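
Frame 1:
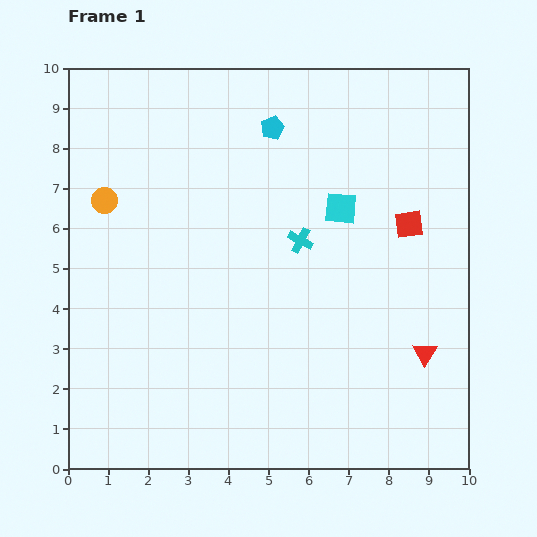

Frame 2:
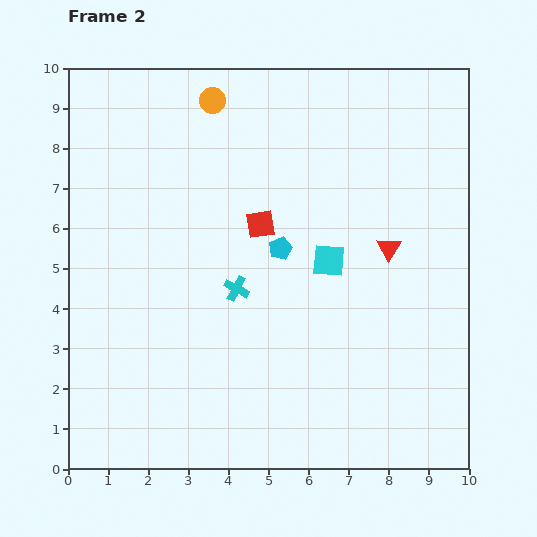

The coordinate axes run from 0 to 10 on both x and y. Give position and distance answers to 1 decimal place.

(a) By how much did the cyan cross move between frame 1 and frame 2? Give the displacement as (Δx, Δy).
(-1.6, -1.2)

The cyan cross was at (5.8, 5.7) in frame 1 and (4.2, 4.5) in frame 2.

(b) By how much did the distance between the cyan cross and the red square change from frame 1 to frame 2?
-1.0

Distance in frame 1: 2.7. Distance in frame 2: 1.7.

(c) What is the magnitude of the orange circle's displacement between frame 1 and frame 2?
3.7

The orange circle moved from (0.9, 6.7) to (3.6, 9.2), a distance of √(2.7² + 2.5²) ≈ 3.7.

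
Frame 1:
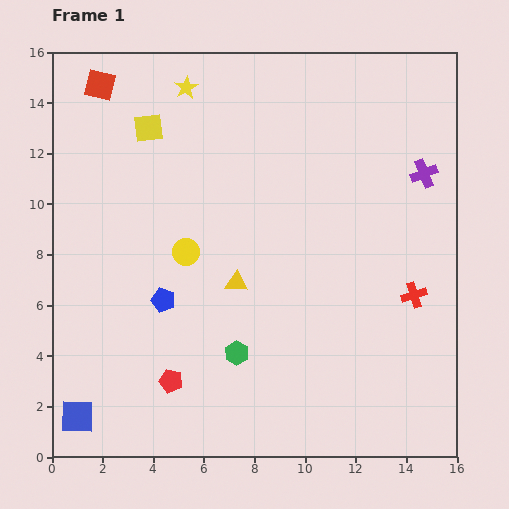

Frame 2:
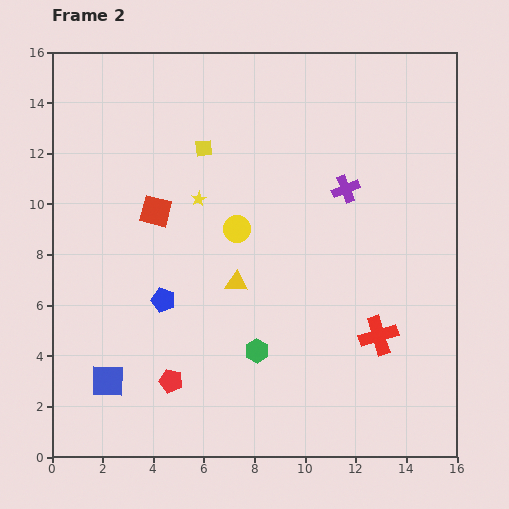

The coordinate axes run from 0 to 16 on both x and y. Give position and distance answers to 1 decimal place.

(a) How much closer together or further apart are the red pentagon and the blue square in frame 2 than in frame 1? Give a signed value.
-1.5

Distance in frame 1: 4.0. Distance in frame 2: 2.5.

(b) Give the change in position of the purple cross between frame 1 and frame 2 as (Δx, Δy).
(-3.1, -0.6)

The purple cross was at (14.7, 11.2) in frame 1 and (11.6, 10.6) in frame 2.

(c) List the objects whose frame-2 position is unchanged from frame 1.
the blue pentagon, the yellow triangle, the red pentagon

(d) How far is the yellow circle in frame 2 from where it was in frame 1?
2.2

The yellow circle moved from (5.3, 8.1) to (7.3, 9.0), a distance of √(2.0² + 0.9²) ≈ 2.2.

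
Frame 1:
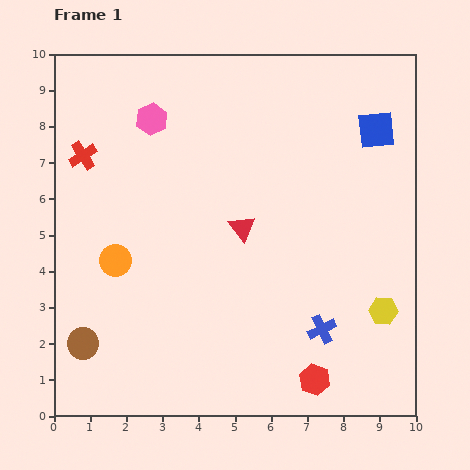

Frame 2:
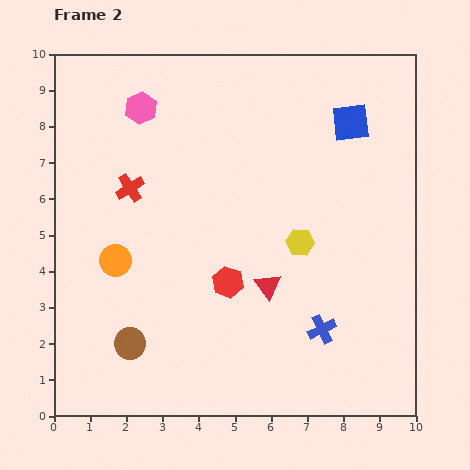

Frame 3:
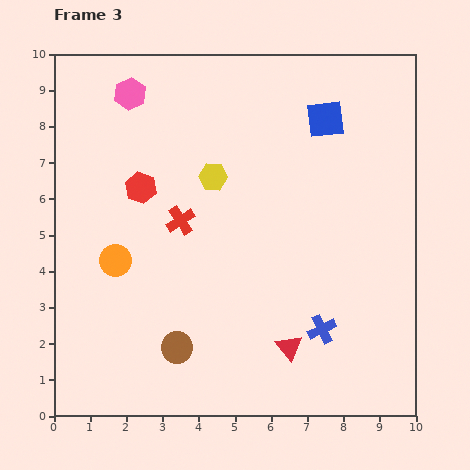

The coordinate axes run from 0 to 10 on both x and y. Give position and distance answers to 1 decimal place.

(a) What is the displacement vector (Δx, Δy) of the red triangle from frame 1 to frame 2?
(0.7, -1.6)

The red triangle was at (5.2, 5.2) in frame 1 and (5.9, 3.6) in frame 2.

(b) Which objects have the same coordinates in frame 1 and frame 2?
the orange circle, the blue cross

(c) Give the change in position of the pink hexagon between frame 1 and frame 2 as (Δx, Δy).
(-0.3, 0.3)

The pink hexagon was at (2.7, 8.2) in frame 1 and (2.4, 8.5) in frame 2.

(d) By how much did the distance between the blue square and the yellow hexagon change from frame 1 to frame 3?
-1.5

Distance in frame 1: 5.0. Distance in frame 3: 3.5.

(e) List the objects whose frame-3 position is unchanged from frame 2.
the orange circle, the blue cross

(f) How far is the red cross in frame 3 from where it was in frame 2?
1.7

The red cross moved from (2.1, 6.3) to (3.5, 5.4), a distance of √(1.4² + 0.9²) ≈ 1.7.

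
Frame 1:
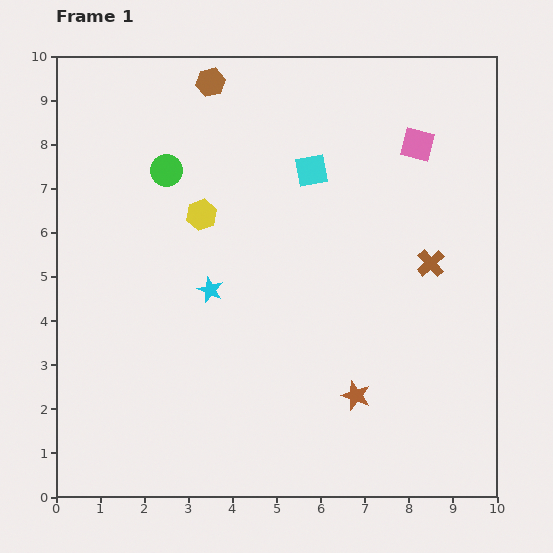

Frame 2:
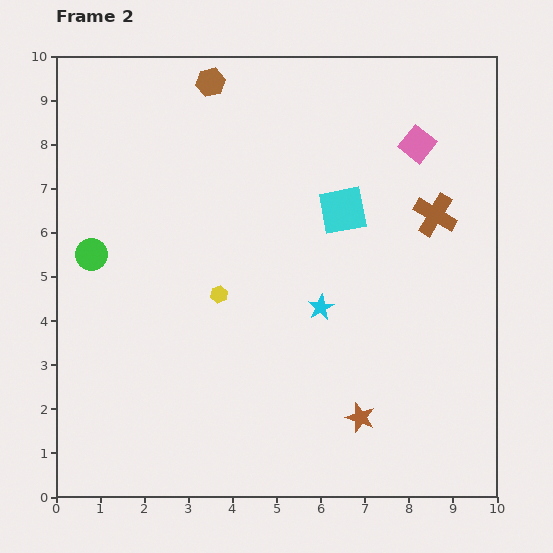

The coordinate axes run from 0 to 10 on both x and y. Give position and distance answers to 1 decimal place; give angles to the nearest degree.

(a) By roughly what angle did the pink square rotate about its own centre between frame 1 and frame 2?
24° clockwise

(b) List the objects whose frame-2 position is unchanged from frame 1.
the brown hexagon, the pink square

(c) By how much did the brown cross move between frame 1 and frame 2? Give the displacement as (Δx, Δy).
(0.1, 1.1)

The brown cross was at (8.5, 5.3) in frame 1 and (8.6, 6.4) in frame 2.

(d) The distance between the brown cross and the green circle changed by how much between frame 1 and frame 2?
+1.5

Distance in frame 1: 6.4. Distance in frame 2: 7.9.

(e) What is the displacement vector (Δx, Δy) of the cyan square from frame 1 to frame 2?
(0.7, -0.9)

The cyan square was at (5.8, 7.4) in frame 1 and (6.5, 6.5) in frame 2.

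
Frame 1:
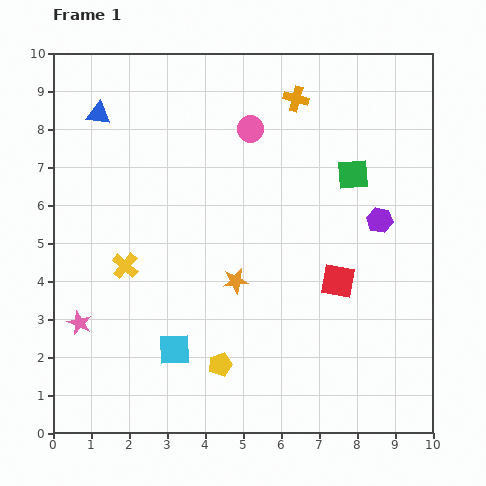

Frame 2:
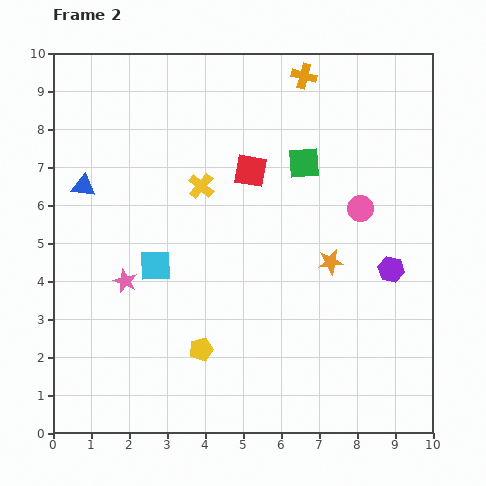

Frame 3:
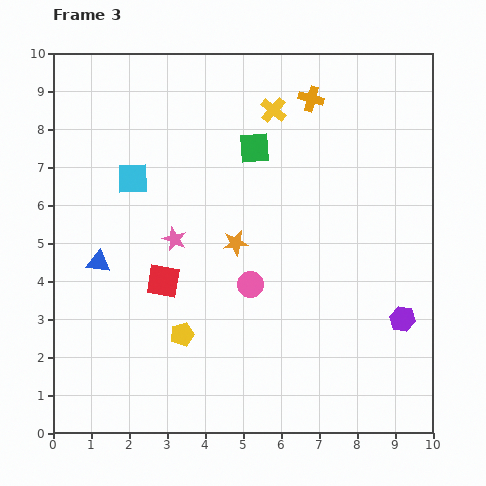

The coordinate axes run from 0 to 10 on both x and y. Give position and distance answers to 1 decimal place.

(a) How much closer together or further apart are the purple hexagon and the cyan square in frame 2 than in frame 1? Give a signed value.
-0.2

Distance in frame 1: 6.4. Distance in frame 2: 6.2.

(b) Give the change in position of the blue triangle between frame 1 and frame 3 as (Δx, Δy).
(0.0, -3.9)

The blue triangle was at (1.2, 8.4) in frame 1 and (1.2, 4.5) in frame 3.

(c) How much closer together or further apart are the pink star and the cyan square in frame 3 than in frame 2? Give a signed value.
+1.0

Distance in frame 2: 0.9. Distance in frame 3: 1.9.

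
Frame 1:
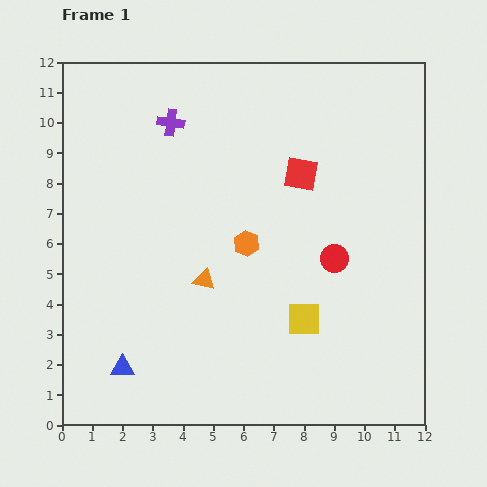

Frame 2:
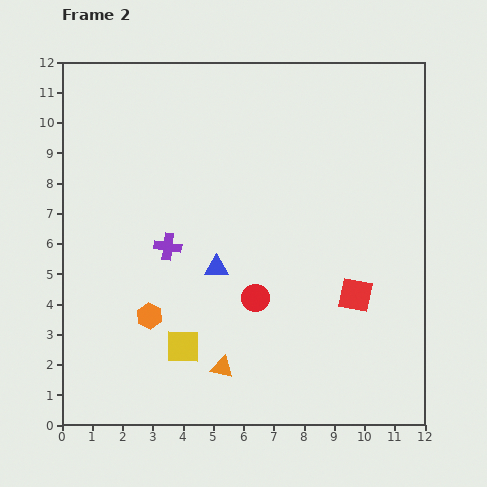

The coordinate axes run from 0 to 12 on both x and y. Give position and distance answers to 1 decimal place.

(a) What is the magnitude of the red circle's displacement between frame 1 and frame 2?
2.9

The red circle moved from (9.0, 5.5) to (6.4, 4.2), a distance of √(2.6² + 1.3²) ≈ 2.9.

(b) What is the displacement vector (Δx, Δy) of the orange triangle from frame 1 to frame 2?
(0.6, -2.9)

The orange triangle was at (4.7, 4.8) in frame 1 and (5.3, 1.9) in frame 2.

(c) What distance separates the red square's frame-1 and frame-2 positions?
4.4

The red square moved from (7.9, 8.3) to (9.7, 4.3), a distance of √(1.8² + 4.0²) ≈ 4.4.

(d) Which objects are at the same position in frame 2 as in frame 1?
none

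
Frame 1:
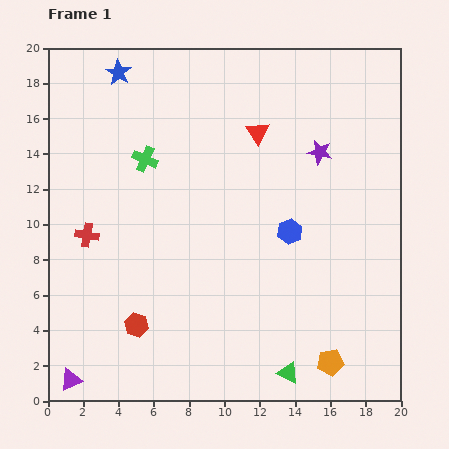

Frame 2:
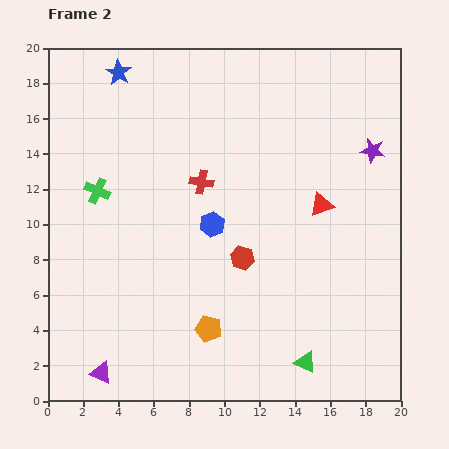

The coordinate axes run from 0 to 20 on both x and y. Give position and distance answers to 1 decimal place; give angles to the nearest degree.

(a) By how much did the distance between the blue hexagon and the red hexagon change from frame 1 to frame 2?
-7.7

Distance in frame 1: 10.2. Distance in frame 2: 2.5.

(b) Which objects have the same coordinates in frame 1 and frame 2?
the blue star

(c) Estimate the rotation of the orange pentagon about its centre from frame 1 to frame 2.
25° clockwise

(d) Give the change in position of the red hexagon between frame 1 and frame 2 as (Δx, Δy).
(6.0, 3.8)

The red hexagon was at (5.0, 4.3) in frame 1 and (11.0, 8.1) in frame 2.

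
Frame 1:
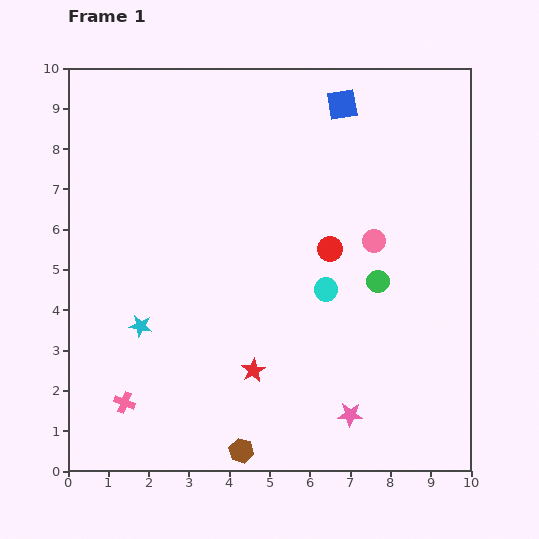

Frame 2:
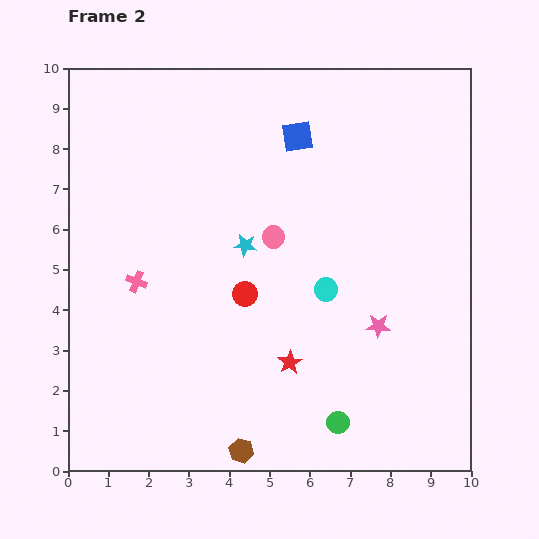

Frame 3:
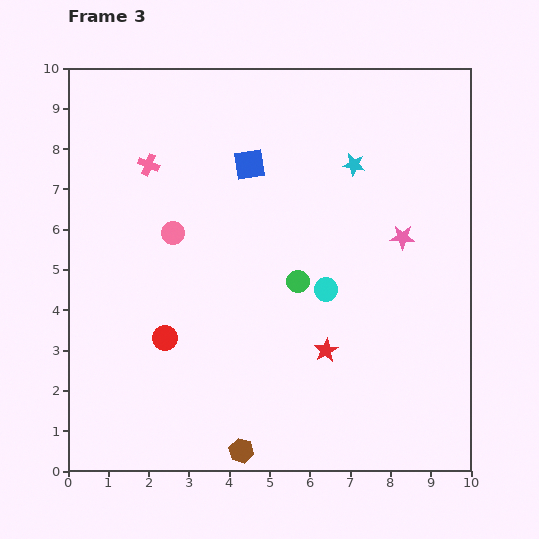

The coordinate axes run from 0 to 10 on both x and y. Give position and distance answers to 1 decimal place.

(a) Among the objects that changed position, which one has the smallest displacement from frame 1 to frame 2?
the red star

(moved 0.9)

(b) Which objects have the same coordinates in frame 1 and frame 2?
the cyan circle, the brown hexagon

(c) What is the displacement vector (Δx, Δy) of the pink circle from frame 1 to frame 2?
(-2.5, 0.1)

The pink circle was at (7.6, 5.7) in frame 1 and (5.1, 5.8) in frame 2.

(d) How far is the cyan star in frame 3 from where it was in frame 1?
6.6

The cyan star moved from (1.8, 3.6) to (7.1, 7.6), a distance of √(5.3² + 4.0²) ≈ 6.6.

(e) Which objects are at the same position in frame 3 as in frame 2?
the cyan circle, the brown hexagon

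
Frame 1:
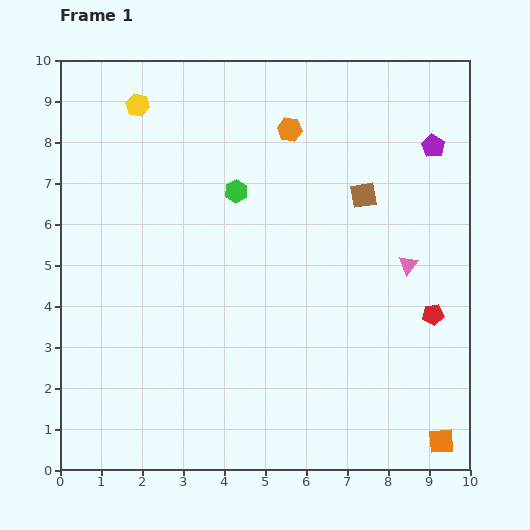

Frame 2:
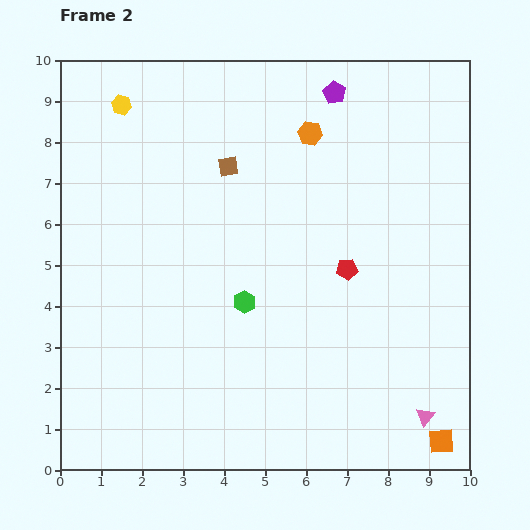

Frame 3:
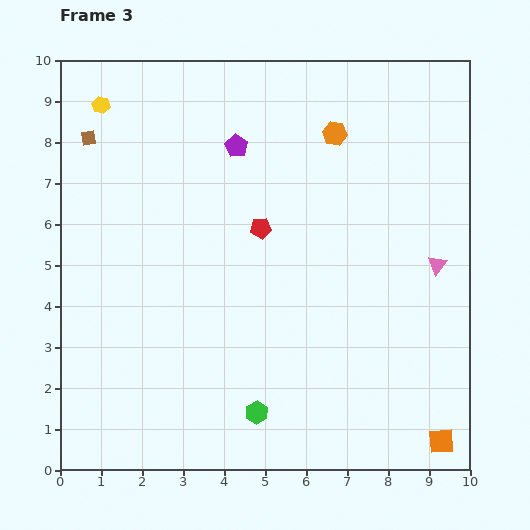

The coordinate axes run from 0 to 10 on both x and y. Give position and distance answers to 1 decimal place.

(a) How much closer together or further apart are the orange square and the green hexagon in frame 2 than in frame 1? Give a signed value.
-2.0

Distance in frame 1: 7.9. Distance in frame 2: 5.9.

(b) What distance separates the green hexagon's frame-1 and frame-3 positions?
5.4

The green hexagon moved from (4.3, 6.8) to (4.8, 1.4), a distance of √(0.5² + 5.4²) ≈ 5.4.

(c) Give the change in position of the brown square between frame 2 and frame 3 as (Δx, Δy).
(-3.4, 0.7)

The brown square was at (4.1, 7.4) in frame 2 and (0.7, 8.1) in frame 3.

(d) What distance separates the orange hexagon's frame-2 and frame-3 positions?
0.6

The orange hexagon moved from (6.1, 8.2) to (6.7, 8.2), a distance of √(0.6² + 0.0²) ≈ 0.6.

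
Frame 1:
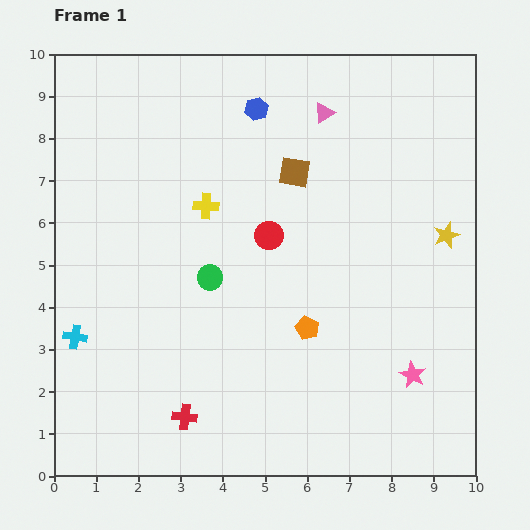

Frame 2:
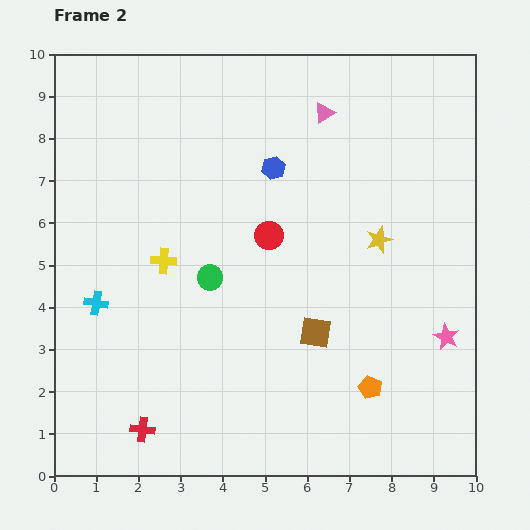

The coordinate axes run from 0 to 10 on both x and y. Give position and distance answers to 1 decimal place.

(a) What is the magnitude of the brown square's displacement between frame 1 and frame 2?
3.8

The brown square moved from (5.7, 7.2) to (6.2, 3.4), a distance of √(0.5² + 3.8²) ≈ 3.8.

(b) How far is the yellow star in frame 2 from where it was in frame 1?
1.6

The yellow star moved from (9.3, 5.7) to (7.7, 5.6), a distance of √(1.6² + 0.1²) ≈ 1.6.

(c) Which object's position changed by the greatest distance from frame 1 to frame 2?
the brown square

(moved 3.8; next 2.1)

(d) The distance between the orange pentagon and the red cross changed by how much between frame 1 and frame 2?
+1.9

Distance in frame 1: 3.6. Distance in frame 2: 5.5.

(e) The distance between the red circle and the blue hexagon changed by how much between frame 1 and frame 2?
-1.4

Distance in frame 1: 3.0. Distance in frame 2: 1.6.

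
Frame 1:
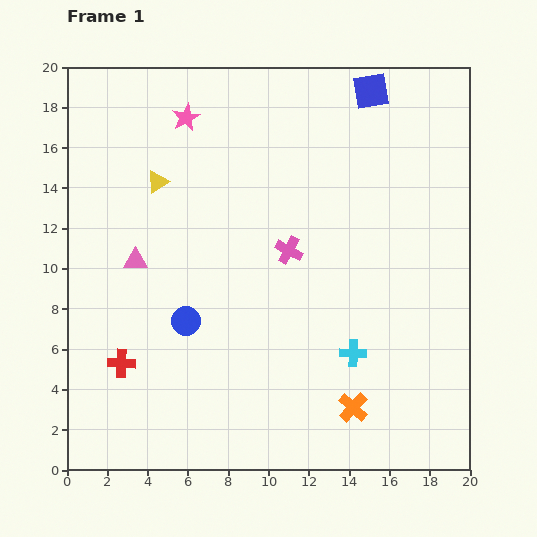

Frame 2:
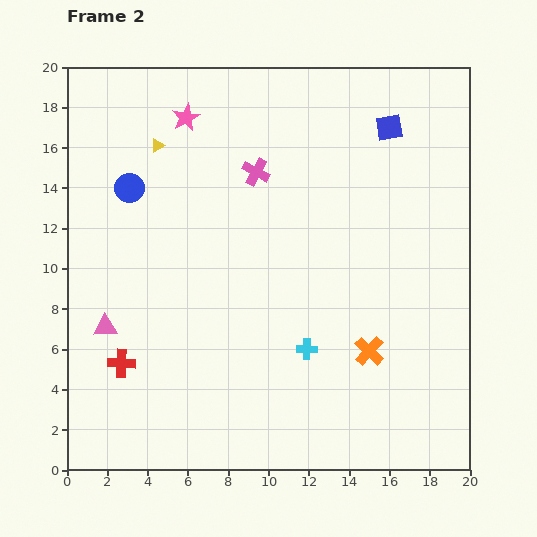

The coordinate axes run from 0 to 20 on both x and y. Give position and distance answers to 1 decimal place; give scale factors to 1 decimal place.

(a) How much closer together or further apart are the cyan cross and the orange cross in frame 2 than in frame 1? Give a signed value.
+0.4

Distance in frame 1: 2.7. Distance in frame 2: 3.1.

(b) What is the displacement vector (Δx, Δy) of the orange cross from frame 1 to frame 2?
(0.8, 2.8)

The orange cross was at (14.2, 3.1) in frame 1 and (15.0, 5.9) in frame 2.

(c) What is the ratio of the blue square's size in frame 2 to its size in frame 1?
0.8×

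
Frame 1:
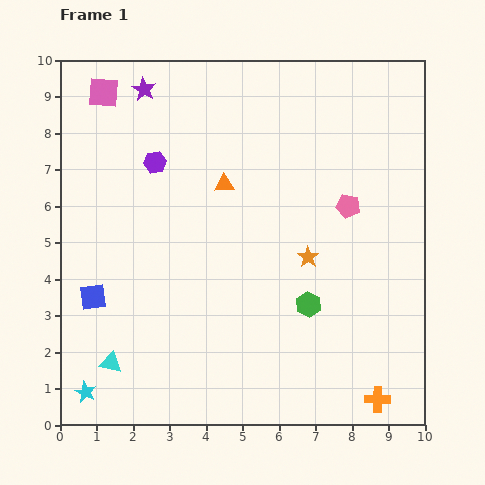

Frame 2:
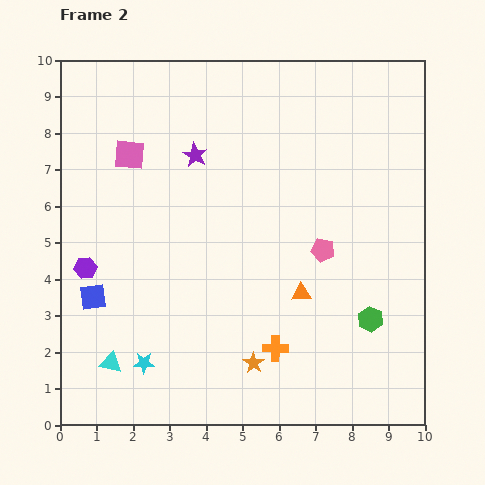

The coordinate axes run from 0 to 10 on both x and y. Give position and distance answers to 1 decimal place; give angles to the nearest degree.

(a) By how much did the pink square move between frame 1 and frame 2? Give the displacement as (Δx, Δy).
(0.7, -1.7)

The pink square was at (1.2, 9.1) in frame 1 and (1.9, 7.4) in frame 2.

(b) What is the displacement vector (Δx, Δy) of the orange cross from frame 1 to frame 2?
(-2.8, 1.4)

The orange cross was at (8.7, 0.7) in frame 1 and (5.9, 2.1) in frame 2.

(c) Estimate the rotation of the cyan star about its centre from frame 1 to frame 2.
25° counter-clockwise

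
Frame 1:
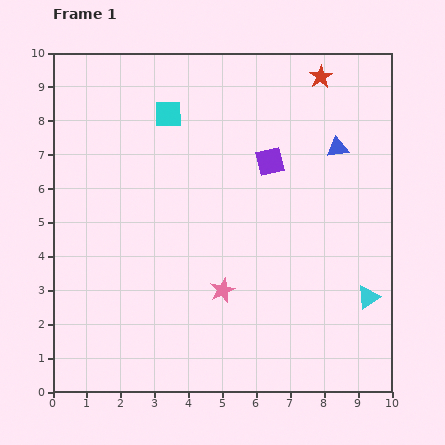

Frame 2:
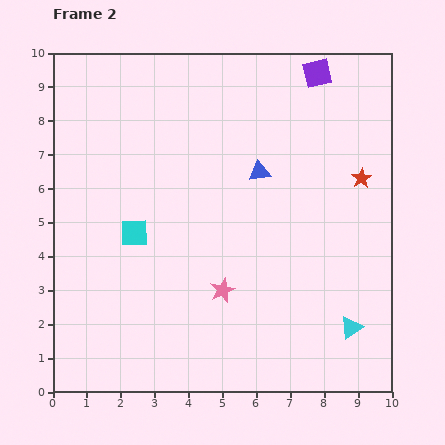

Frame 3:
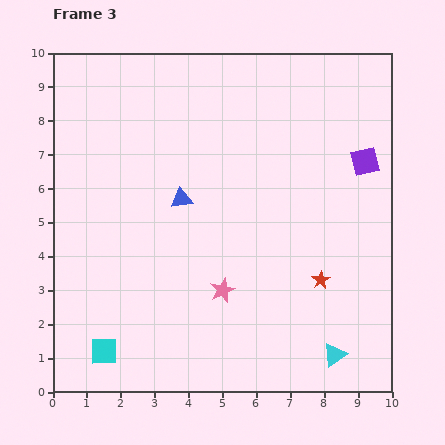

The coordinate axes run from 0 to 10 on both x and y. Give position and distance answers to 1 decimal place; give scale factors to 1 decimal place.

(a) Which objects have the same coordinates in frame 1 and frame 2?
the pink star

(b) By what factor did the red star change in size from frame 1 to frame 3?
0.8×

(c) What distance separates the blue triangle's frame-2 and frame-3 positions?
2.4

The blue triangle moved from (6.1, 6.5) to (3.8, 5.7), a distance of √(2.3² + 0.8²) ≈ 2.4.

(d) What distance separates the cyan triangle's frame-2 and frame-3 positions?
0.9

The cyan triangle moved from (8.8, 1.9) to (8.3, 1.1), a distance of √(0.5² + 0.8²) ≈ 0.9.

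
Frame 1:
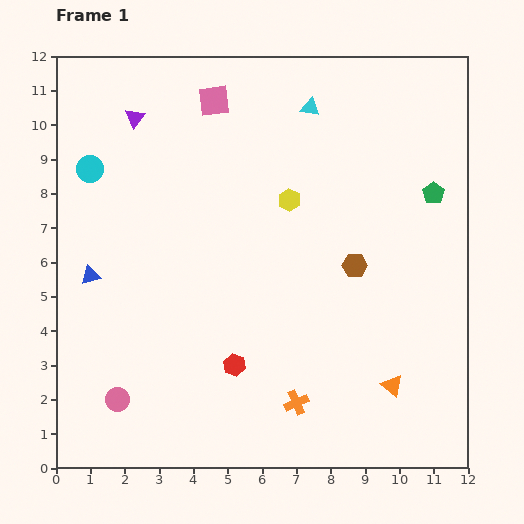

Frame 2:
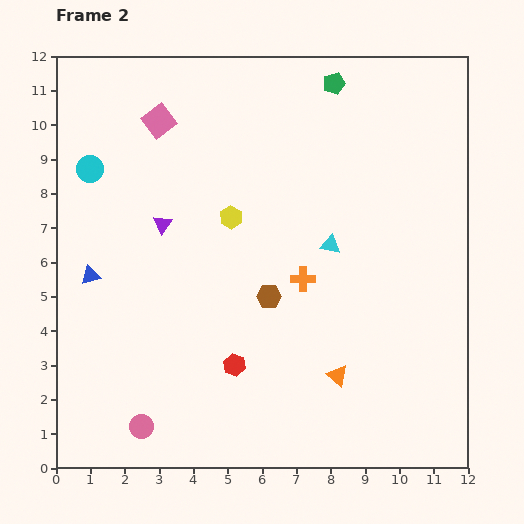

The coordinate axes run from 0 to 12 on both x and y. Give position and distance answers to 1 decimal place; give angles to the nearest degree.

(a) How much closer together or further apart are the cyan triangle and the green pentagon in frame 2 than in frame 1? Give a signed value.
+0.3

Distance in frame 1: 4.4. Distance in frame 2: 4.7.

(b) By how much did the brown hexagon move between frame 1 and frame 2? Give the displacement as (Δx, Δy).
(-2.5, -0.9)

The brown hexagon was at (8.7, 5.9) in frame 1 and (6.2, 5.0) in frame 2.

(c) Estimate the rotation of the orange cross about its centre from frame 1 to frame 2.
24° clockwise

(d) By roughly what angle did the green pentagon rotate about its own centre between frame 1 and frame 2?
21° clockwise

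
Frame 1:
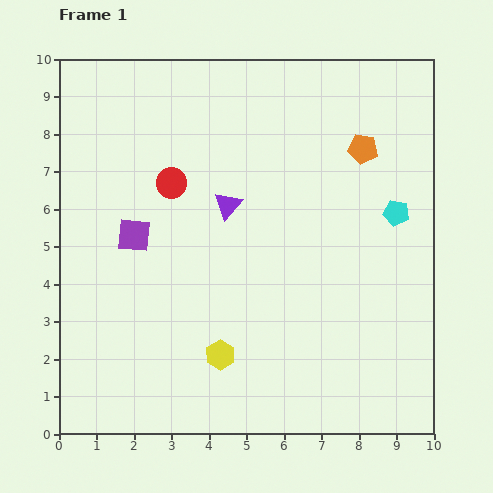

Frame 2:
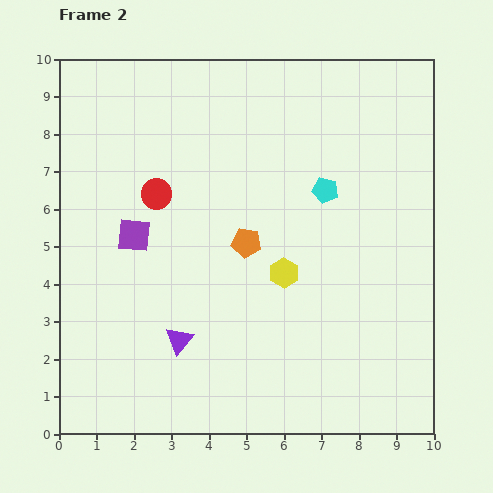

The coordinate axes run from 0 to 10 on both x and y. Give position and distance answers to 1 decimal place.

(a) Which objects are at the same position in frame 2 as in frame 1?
the purple square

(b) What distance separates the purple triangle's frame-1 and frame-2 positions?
3.8

The purple triangle moved from (4.5, 6.1) to (3.2, 2.5), a distance of √(1.3² + 3.6²) ≈ 3.8.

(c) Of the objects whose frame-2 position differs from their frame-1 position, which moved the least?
the red circle

(moved 0.5)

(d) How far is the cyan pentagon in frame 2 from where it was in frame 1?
2.0

The cyan pentagon moved from (9.0, 5.9) to (7.1, 6.5), a distance of √(1.9² + 0.6²) ≈ 2.0.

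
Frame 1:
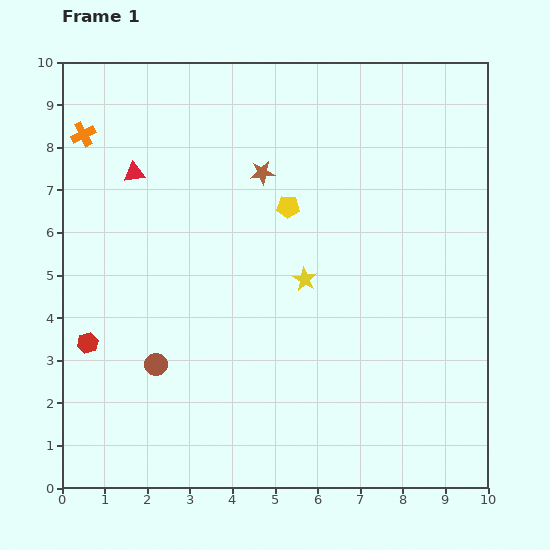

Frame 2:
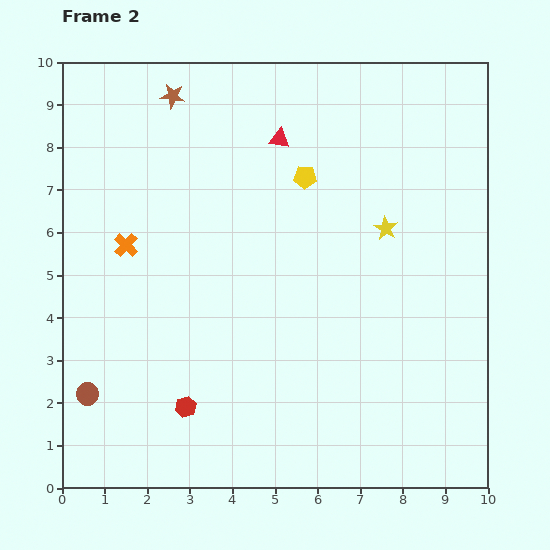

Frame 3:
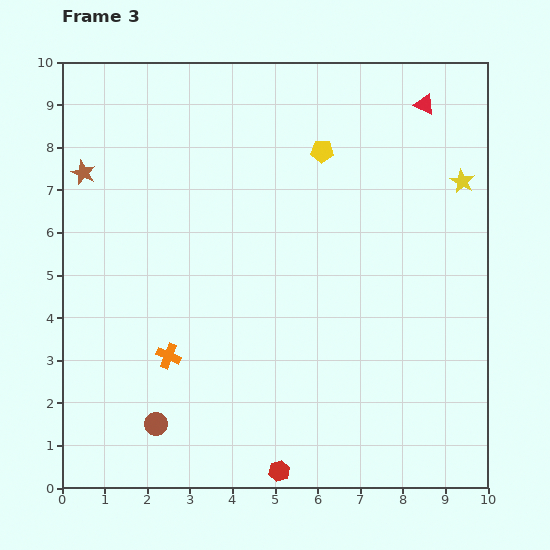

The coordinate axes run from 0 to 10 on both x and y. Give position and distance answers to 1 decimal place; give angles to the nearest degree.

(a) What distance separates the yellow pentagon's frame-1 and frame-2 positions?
0.8

The yellow pentagon moved from (5.3, 6.6) to (5.7, 7.3), a distance of √(0.4² + 0.7²) ≈ 0.8.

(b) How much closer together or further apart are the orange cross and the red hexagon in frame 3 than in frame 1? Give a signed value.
-1.2

Distance in frame 1: 4.9. Distance in frame 3: 3.7.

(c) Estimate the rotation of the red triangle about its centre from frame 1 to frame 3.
33° clockwise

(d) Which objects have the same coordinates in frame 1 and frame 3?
none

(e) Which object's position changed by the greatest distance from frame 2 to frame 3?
the red triangle

(moved 3.5; next 2.8)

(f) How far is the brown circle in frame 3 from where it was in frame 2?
1.7

The brown circle moved from (0.6, 2.2) to (2.2, 1.5), a distance of √(1.6² + 0.7²) ≈ 1.7.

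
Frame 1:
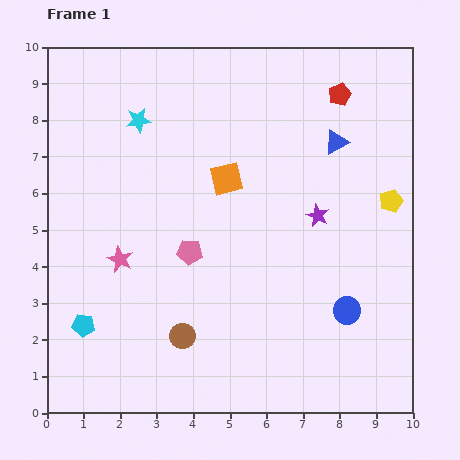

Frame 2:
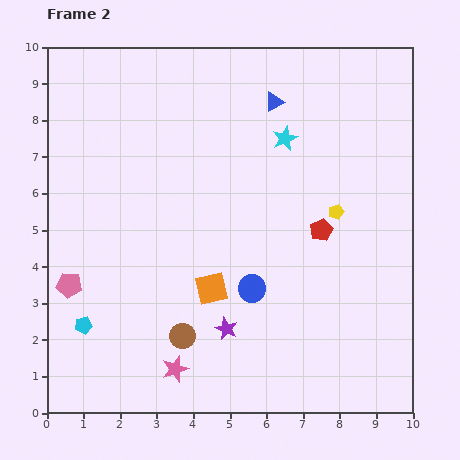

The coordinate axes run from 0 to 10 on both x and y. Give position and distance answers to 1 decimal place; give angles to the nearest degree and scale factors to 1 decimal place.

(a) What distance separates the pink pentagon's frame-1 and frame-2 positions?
3.4

The pink pentagon moved from (3.9, 4.4) to (0.6, 3.5), a distance of √(3.3² + 0.9²) ≈ 3.4.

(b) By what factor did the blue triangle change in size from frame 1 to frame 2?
0.8×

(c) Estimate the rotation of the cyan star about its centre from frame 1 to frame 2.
16° counter-clockwise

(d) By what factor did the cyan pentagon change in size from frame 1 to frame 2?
0.8×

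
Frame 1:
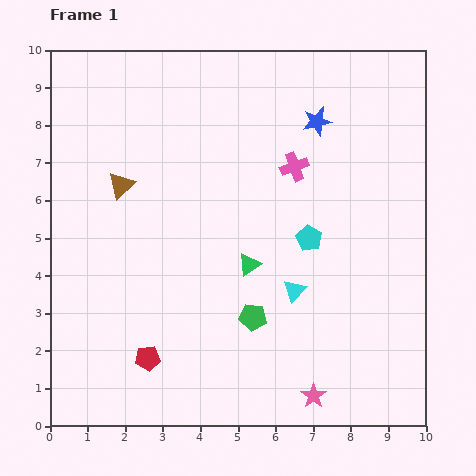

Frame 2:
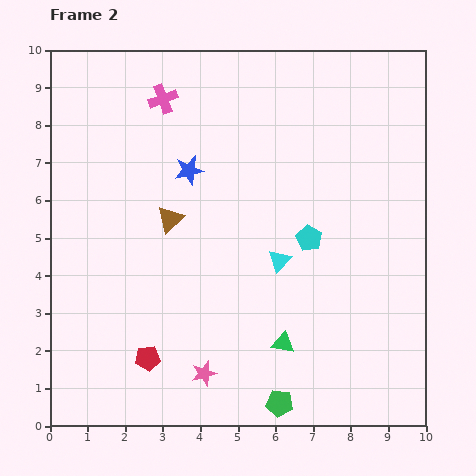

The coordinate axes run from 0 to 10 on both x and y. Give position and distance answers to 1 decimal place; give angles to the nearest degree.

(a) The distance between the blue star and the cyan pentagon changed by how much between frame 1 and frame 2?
+0.6

Distance in frame 1: 3.1. Distance in frame 2: 3.7.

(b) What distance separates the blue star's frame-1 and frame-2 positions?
3.6

The blue star moved from (7.1, 8.1) to (3.7, 6.8), a distance of √(3.4² + 1.3²) ≈ 3.6.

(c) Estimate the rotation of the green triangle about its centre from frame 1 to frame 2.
45° clockwise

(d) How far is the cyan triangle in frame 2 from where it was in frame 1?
0.9

The cyan triangle moved from (6.5, 3.6) to (6.1, 4.4), a distance of √(0.4² + 0.8²) ≈ 0.9.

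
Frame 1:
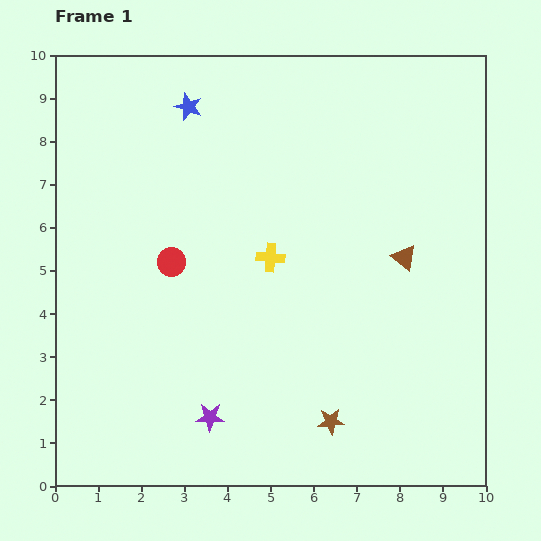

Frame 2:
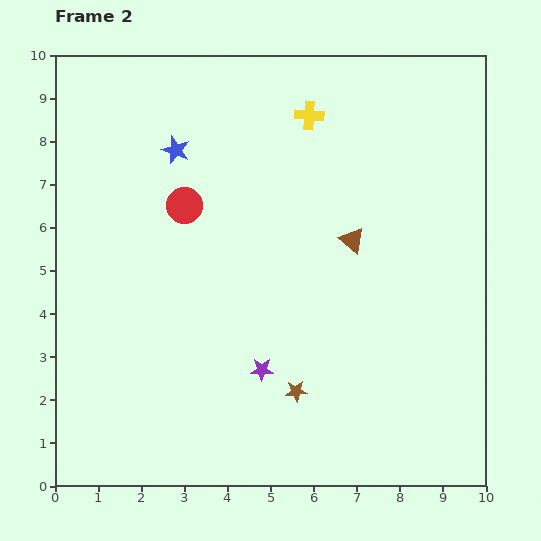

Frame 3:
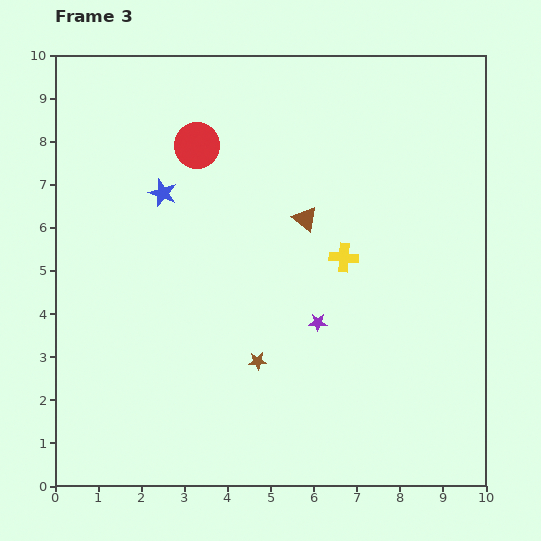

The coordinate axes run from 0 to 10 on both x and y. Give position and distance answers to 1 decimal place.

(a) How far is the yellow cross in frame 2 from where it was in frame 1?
3.4

The yellow cross moved from (5.0, 5.3) to (5.9, 8.6), a distance of √(0.9² + 3.3²) ≈ 3.4.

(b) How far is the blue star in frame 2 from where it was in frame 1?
1.0

The blue star moved from (3.1, 8.8) to (2.8, 7.8), a distance of √(0.3² + 1.0²) ≈ 1.0.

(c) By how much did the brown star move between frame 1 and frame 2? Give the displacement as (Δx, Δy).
(-0.8, 0.7)

The brown star was at (6.4, 1.5) in frame 1 and (5.6, 2.2) in frame 2.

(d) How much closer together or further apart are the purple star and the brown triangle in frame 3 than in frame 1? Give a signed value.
-3.4

Distance in frame 1: 5.8. Distance in frame 3: 2.4.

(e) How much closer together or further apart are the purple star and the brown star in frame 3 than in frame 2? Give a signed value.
+0.8

Distance in frame 2: 0.9. Distance in frame 3: 1.7.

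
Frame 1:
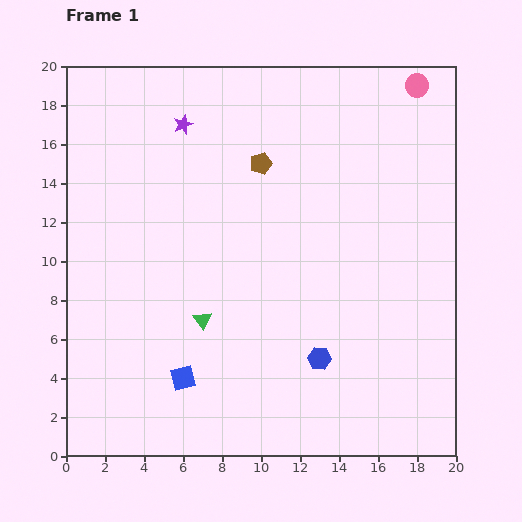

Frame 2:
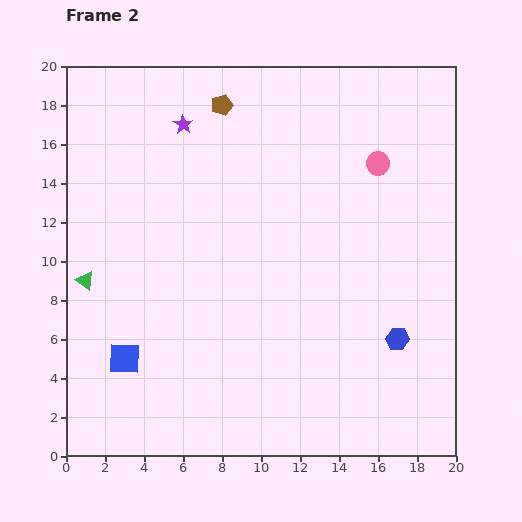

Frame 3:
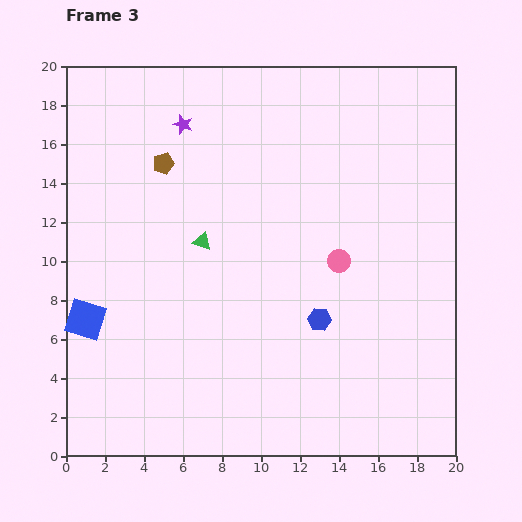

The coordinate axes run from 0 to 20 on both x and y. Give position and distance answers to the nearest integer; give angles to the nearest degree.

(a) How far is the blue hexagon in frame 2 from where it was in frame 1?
4

The blue hexagon moved from (13, 5) to (17, 6), a distance of √(4² + 1²) ≈ 4.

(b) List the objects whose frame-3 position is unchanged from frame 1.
the purple star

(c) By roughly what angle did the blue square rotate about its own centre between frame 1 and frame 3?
32° clockwise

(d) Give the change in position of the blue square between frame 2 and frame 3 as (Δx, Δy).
(-2, 2)

The blue square was at (3, 5) in frame 2 and (1, 7) in frame 3.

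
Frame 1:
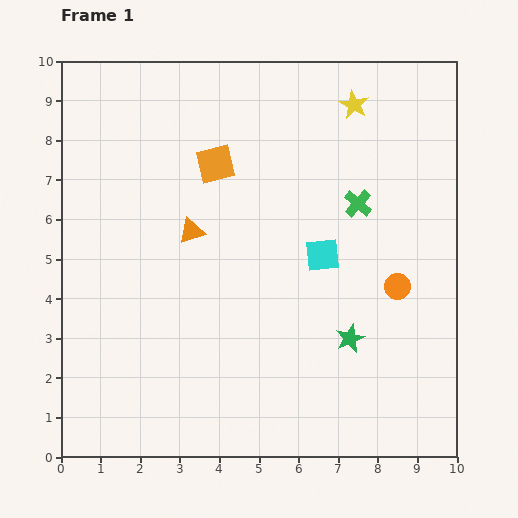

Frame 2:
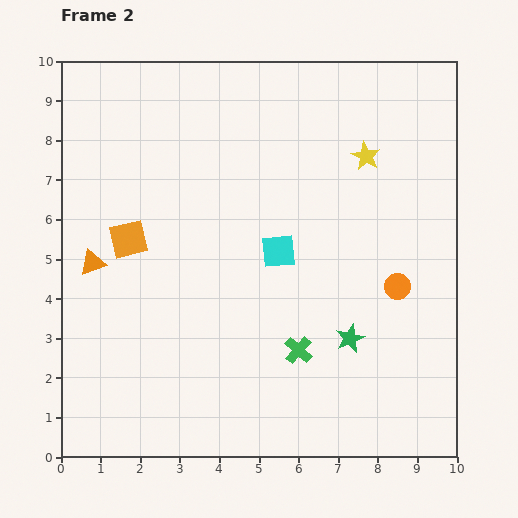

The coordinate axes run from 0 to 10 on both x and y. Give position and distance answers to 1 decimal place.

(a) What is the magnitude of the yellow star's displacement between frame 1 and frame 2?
1.3

The yellow star moved from (7.4, 8.9) to (7.7, 7.6), a distance of √(0.3² + 1.3²) ≈ 1.3.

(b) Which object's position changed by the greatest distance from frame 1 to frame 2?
the green cross

(moved 4.0; next 2.9)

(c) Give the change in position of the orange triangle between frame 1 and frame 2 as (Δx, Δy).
(-2.5, -0.8)

The orange triangle was at (3.3, 5.7) in frame 1 and (0.8, 4.9) in frame 2.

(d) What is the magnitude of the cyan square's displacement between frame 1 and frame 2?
1.1

The cyan square moved from (6.6, 5.1) to (5.5, 5.2), a distance of √(1.1² + 0.1²) ≈ 1.1.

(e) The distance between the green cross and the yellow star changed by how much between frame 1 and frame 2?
+2.7

Distance in frame 1: 2.5. Distance in frame 2: 5.2.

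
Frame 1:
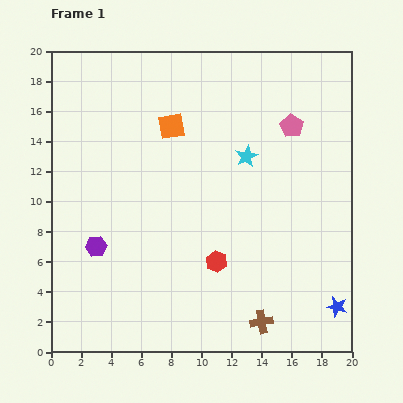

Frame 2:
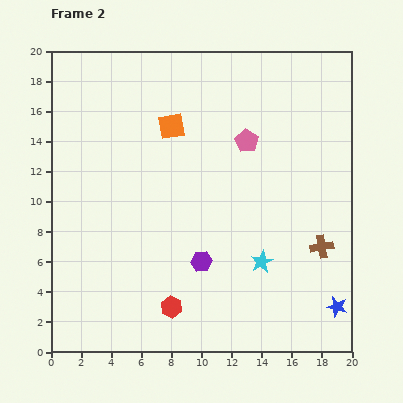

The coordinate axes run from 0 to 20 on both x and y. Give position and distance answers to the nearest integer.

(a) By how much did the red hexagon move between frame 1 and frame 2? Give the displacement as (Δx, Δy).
(-3, -3)

The red hexagon was at (11, 6) in frame 1 and (8, 3) in frame 2.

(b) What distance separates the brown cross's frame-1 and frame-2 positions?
6

The brown cross moved from (14, 2) to (18, 7), a distance of √(4² + 5²) ≈ 6.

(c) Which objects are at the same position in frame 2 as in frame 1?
the blue star, the orange square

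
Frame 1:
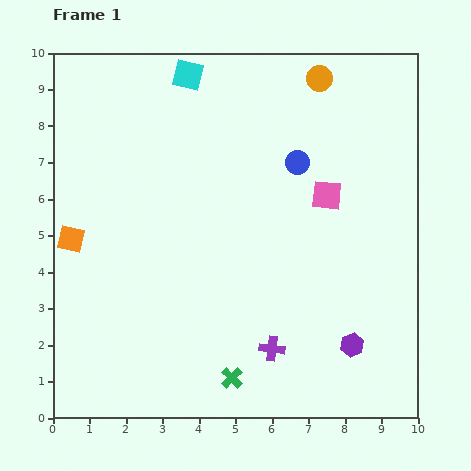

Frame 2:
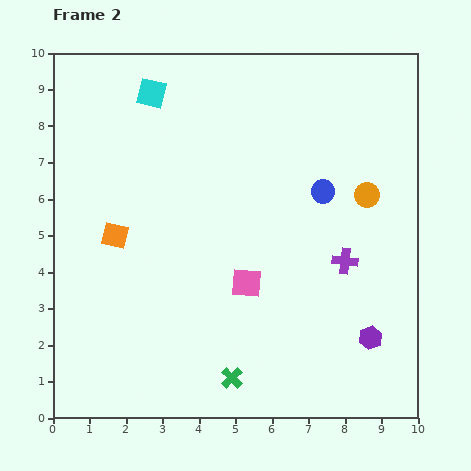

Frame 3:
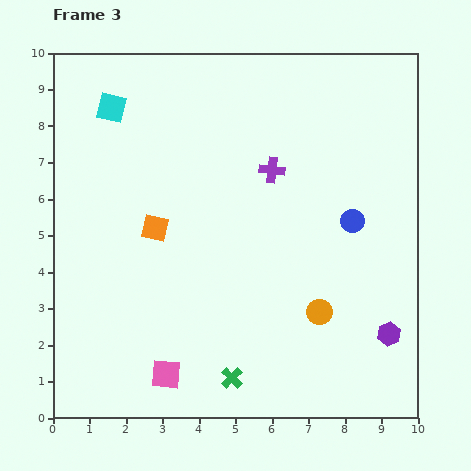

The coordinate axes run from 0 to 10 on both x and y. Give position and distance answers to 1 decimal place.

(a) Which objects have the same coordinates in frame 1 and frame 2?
the green cross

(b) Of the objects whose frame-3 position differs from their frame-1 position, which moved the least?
the purple hexagon

(moved 1.0)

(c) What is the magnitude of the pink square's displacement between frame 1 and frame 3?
6.6

The pink square moved from (7.5, 6.1) to (3.1, 1.2), a distance of √(4.4² + 4.9²) ≈ 6.6.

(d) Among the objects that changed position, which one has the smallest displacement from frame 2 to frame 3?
the purple hexagon

(moved 0.5)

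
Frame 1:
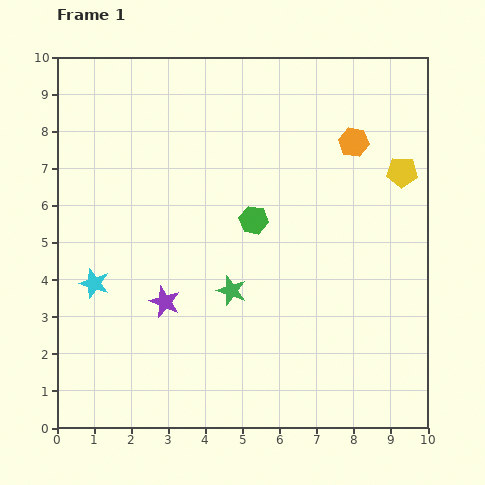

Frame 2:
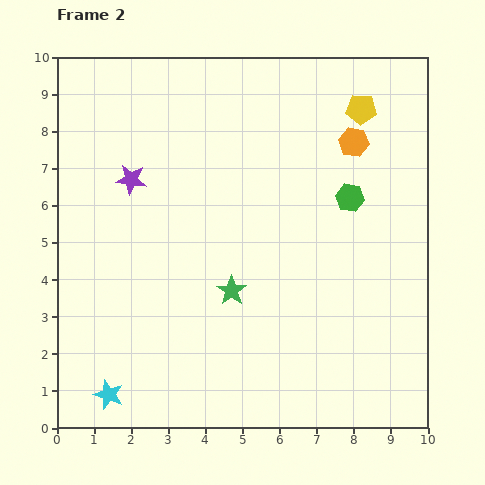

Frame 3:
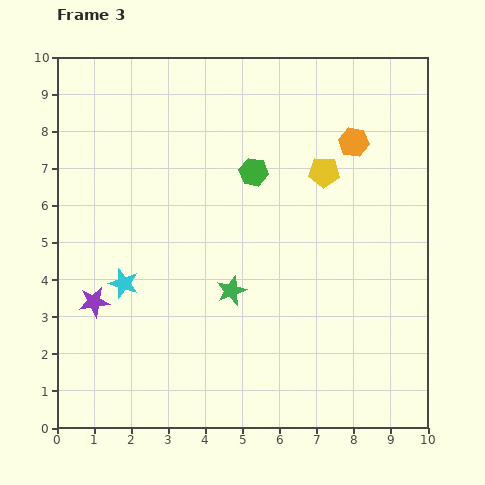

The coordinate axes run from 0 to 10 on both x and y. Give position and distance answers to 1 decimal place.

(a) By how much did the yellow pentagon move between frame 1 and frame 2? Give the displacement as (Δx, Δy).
(-1.1, 1.7)

The yellow pentagon was at (9.3, 6.9) in frame 1 and (8.2, 8.6) in frame 2.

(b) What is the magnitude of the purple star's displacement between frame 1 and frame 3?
1.9

The purple star moved from (2.9, 3.4) to (1.0, 3.4), a distance of √(1.9² + 0.0²) ≈ 1.9.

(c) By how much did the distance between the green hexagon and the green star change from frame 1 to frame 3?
+1.3

Distance in frame 1: 2.0. Distance in frame 3: 3.3.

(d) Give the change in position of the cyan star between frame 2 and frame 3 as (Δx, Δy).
(0.4, 3.0)

The cyan star was at (1.4, 0.9) in frame 2 and (1.8, 3.9) in frame 3.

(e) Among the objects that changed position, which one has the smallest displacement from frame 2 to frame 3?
the yellow pentagon

(moved 2.0)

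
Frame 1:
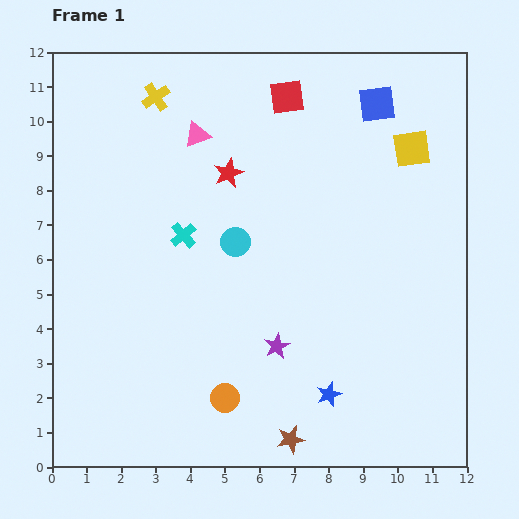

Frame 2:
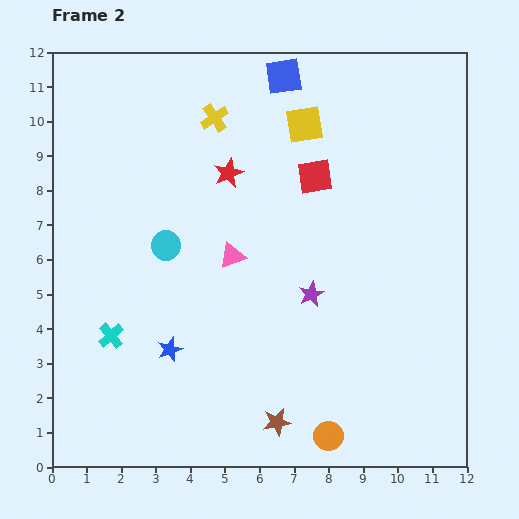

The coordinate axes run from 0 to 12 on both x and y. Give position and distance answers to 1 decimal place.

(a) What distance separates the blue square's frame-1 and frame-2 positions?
2.8

The blue square moved from (9.4, 10.5) to (6.7, 11.3), a distance of √(2.7² + 0.8²) ≈ 2.8.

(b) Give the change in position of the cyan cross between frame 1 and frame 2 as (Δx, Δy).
(-2.1, -2.9)

The cyan cross was at (3.8, 6.7) in frame 1 and (1.7, 3.8) in frame 2.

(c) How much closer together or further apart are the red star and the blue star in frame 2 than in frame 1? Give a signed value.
-1.6

Distance in frame 1: 7.0. Distance in frame 2: 5.4.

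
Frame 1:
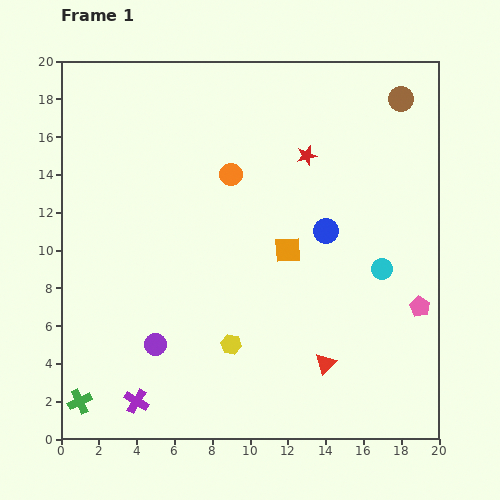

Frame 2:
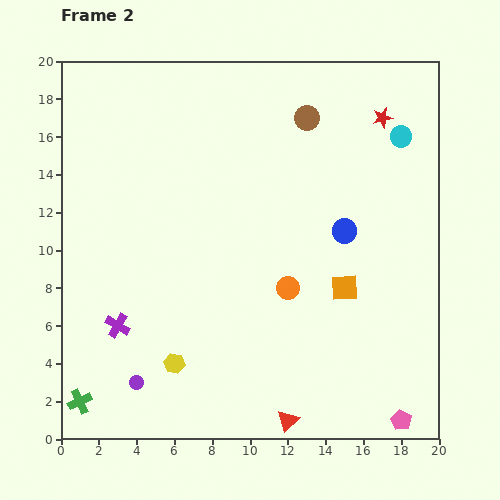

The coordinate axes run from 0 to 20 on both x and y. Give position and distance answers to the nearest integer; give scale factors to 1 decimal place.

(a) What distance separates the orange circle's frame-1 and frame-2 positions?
7

The orange circle moved from (9, 14) to (12, 8), a distance of √(3² + 6²) ≈ 7.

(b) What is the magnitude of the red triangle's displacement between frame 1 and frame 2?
4

The red triangle moved from (14, 4) to (12, 1), a distance of √(2² + 3²) ≈ 4.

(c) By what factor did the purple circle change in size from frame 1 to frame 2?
0.6×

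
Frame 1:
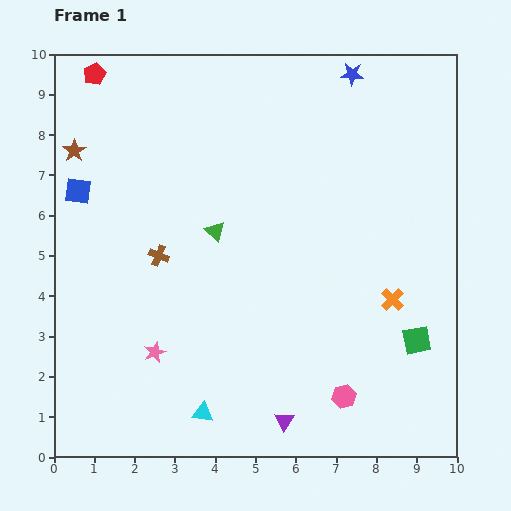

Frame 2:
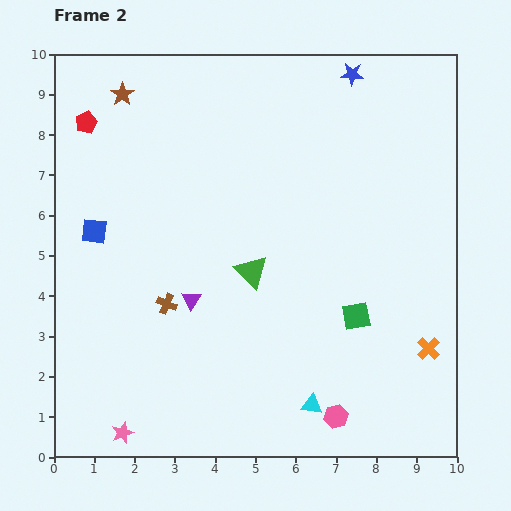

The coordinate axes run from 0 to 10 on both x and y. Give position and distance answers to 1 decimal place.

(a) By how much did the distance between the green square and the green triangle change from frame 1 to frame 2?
-2.9

Distance in frame 1: 5.7. Distance in frame 2: 2.8.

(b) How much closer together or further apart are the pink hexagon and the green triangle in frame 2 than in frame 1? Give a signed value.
-1.0

Distance in frame 1: 5.2. Distance in frame 2: 4.2.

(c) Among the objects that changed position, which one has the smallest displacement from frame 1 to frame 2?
the pink hexagon

(moved 0.5)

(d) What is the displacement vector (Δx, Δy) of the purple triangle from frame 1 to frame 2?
(-2.3, 3.0)

The purple triangle was at (5.7, 0.9) in frame 1 and (3.4, 3.9) in frame 2.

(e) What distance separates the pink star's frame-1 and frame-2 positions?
2.2

The pink star moved from (2.5, 2.6) to (1.7, 0.6), a distance of √(0.8² + 2.0²) ≈ 2.2.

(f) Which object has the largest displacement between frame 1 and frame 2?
the purple triangle

(moved 3.8; next 2.7)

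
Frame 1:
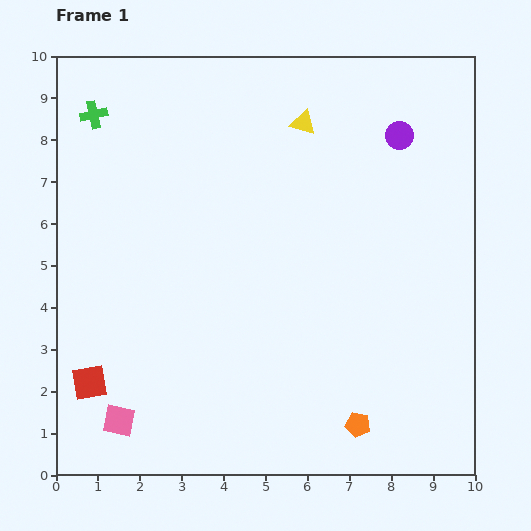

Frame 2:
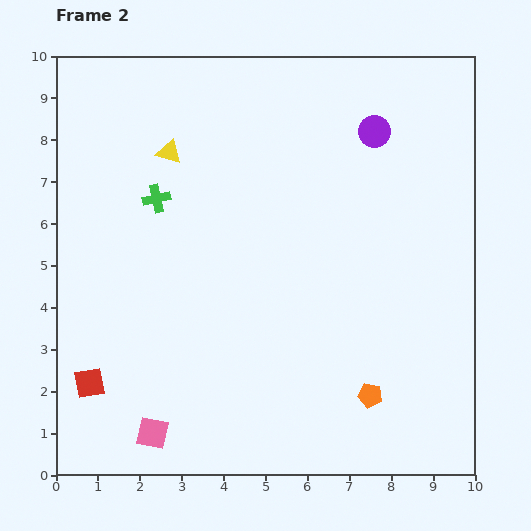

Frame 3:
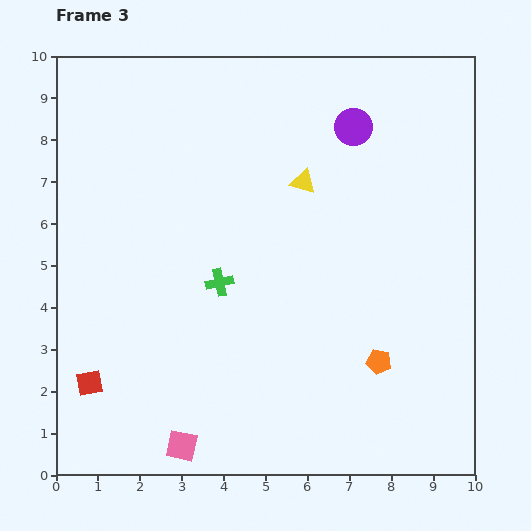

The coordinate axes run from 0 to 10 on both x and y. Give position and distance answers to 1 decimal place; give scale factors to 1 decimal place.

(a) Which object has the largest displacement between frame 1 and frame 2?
the yellow triangle

(moved 3.3; next 2.5)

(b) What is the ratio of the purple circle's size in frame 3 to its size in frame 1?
1.4×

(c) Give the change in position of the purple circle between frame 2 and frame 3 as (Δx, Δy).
(-0.5, 0.1)

The purple circle was at (7.6, 8.2) in frame 2 and (7.1, 8.3) in frame 3.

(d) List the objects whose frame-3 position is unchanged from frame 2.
the red square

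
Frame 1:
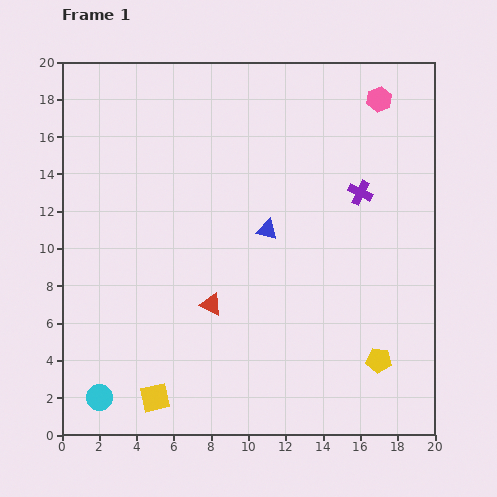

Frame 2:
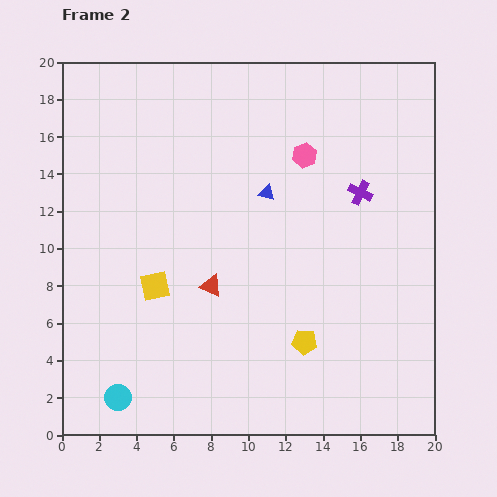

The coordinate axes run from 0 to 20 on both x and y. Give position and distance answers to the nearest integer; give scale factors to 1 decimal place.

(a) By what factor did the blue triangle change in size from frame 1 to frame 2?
0.8×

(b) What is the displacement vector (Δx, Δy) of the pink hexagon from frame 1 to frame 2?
(-4, -3)

The pink hexagon was at (17, 18) in frame 1 and (13, 15) in frame 2.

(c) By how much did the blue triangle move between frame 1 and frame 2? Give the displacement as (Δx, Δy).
(0, 2)

The blue triangle was at (11, 11) in frame 1 and (11, 13) in frame 2.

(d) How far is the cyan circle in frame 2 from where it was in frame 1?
1

The cyan circle moved from (2, 2) to (3, 2), a distance of √(1² + 0²) ≈ 1.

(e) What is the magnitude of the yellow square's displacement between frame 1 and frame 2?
6

The yellow square moved from (5, 2) to (5, 8), a distance of √(0² + 6²) ≈ 6.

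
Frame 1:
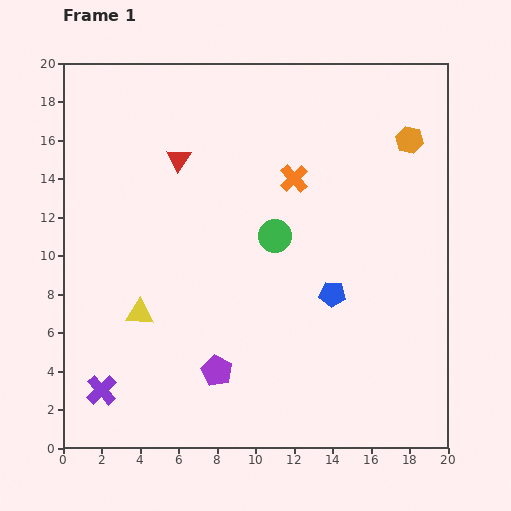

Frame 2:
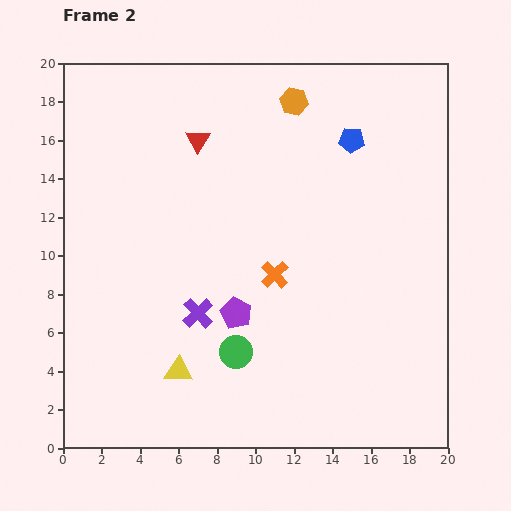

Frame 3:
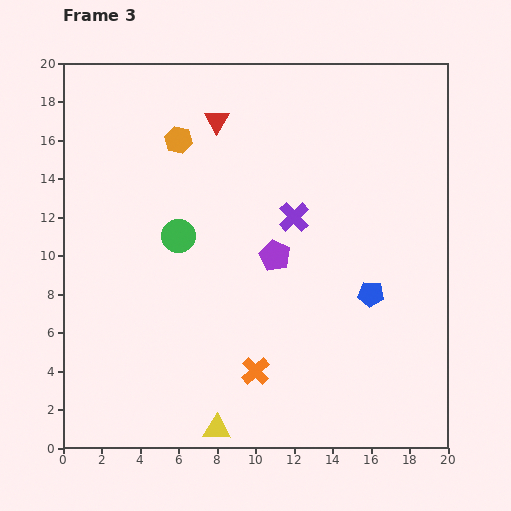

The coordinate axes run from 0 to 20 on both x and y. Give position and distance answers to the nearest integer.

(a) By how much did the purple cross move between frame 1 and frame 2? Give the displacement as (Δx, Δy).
(5, 4)

The purple cross was at (2, 3) in frame 1 and (7, 7) in frame 2.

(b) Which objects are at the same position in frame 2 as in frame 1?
none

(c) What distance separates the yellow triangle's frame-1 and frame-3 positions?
7

The yellow triangle moved from (4, 7) to (8, 1), a distance of √(4² + 6²) ≈ 7.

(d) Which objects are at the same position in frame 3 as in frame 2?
none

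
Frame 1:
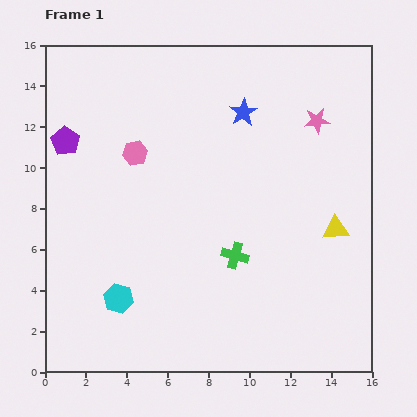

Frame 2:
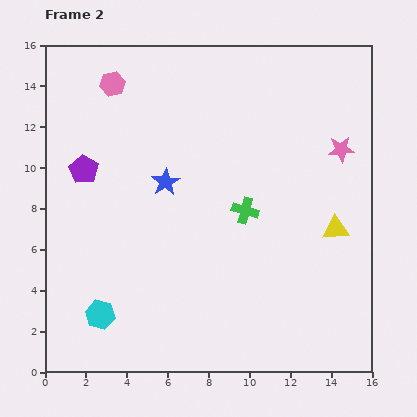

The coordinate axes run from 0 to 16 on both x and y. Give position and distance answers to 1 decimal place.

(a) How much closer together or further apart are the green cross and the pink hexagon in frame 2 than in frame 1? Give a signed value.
+2.0

Distance in frame 1: 7.0. Distance in frame 2: 9.0.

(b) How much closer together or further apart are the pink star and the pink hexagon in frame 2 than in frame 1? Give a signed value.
+2.6

Distance in frame 1: 9.0. Distance in frame 2: 11.6.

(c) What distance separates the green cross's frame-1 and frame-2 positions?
2.3

The green cross moved from (9.3, 5.7) to (9.8, 7.9), a distance of √(0.5² + 2.2²) ≈ 2.3.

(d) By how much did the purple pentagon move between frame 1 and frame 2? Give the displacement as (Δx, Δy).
(0.9, -1.4)

The purple pentagon was at (1.0, 11.3) in frame 1 and (1.9, 9.9) in frame 2.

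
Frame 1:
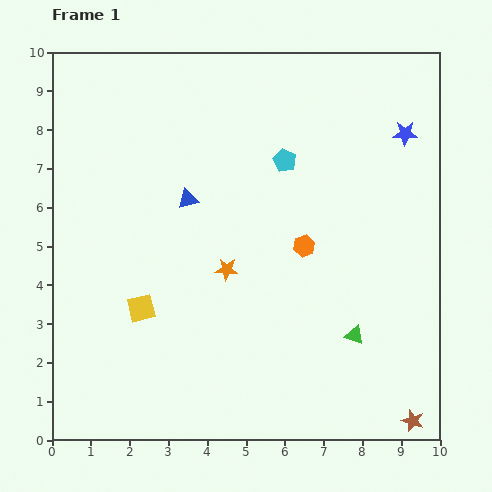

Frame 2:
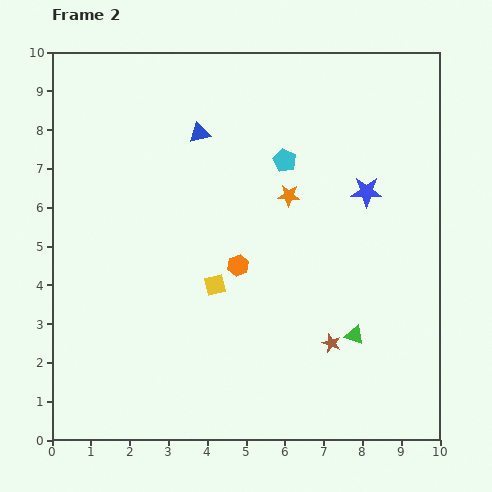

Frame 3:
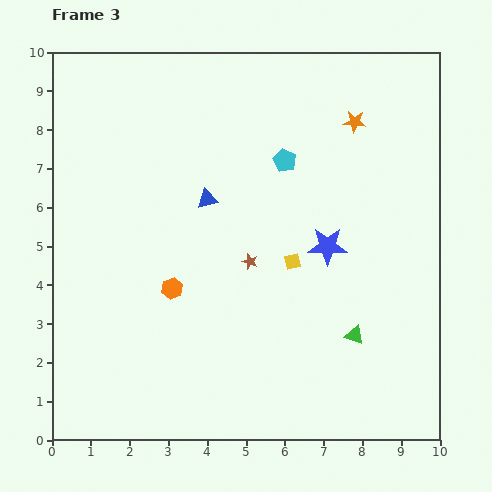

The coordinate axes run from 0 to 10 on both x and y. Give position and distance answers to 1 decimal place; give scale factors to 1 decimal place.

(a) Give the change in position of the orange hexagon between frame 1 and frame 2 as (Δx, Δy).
(-1.7, -0.5)

The orange hexagon was at (6.5, 5.0) in frame 1 and (4.8, 4.5) in frame 2.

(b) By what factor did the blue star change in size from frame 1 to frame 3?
1.6×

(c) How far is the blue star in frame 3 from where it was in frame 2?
1.7

The blue star moved from (8.1, 6.4) to (7.1, 5.0), a distance of √(1.0² + 1.4²) ≈ 1.7.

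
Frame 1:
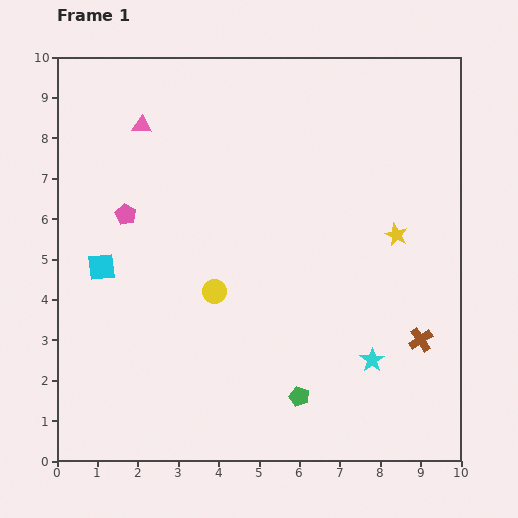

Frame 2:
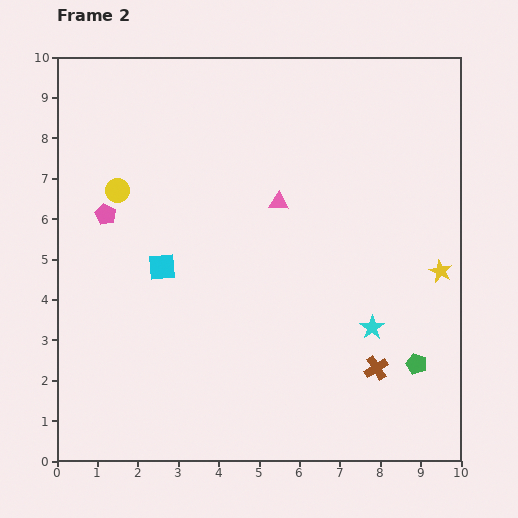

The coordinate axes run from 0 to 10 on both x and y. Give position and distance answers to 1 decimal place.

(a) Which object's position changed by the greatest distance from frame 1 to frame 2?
the pink triangle

(moved 3.9; next 3.5)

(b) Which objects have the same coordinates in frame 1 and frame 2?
none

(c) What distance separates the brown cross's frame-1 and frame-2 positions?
1.3

The brown cross moved from (9.0, 3.0) to (7.9, 2.3), a distance of √(1.1² + 0.7²) ≈ 1.3.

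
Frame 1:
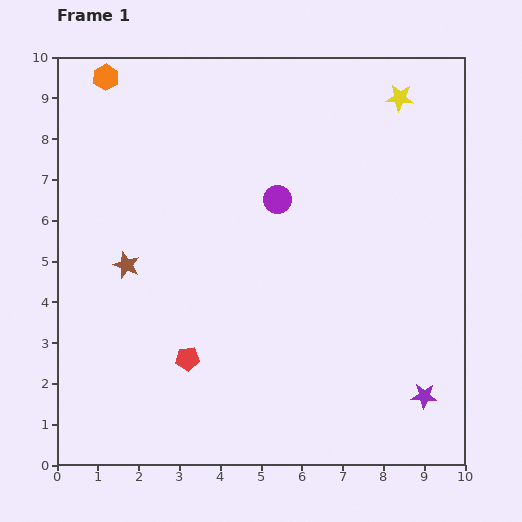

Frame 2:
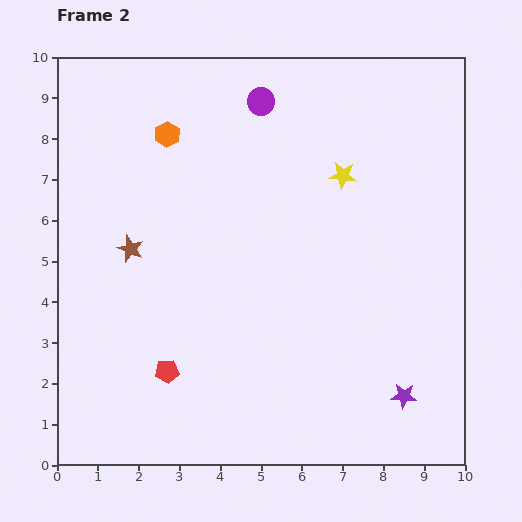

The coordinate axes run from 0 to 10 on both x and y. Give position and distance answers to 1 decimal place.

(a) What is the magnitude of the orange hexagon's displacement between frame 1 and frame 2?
2.1

The orange hexagon moved from (1.2, 9.5) to (2.7, 8.1), a distance of √(1.5² + 1.4²) ≈ 2.1.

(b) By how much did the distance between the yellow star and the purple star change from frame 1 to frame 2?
-1.7

Distance in frame 1: 7.3. Distance in frame 2: 5.6.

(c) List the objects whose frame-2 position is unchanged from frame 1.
none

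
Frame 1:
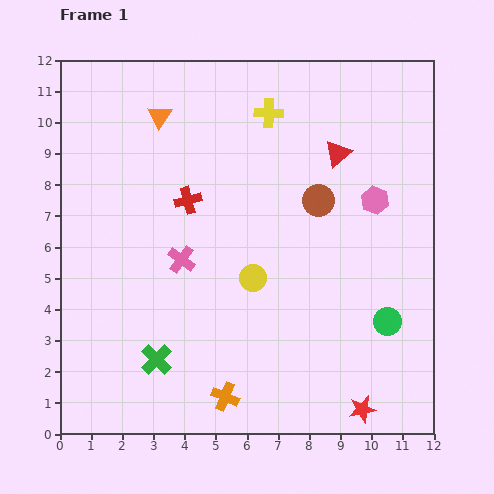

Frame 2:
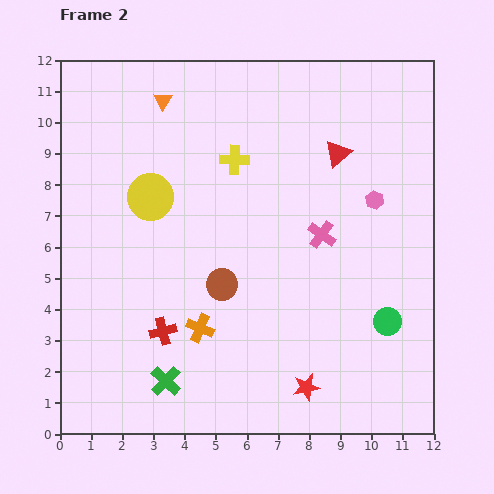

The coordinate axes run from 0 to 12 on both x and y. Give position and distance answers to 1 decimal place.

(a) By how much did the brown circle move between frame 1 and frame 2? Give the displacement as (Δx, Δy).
(-3.1, -2.7)

The brown circle was at (8.3, 7.5) in frame 1 and (5.2, 4.8) in frame 2.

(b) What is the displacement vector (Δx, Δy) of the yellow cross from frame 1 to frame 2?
(-1.1, -1.5)

The yellow cross was at (6.7, 10.3) in frame 1 and (5.6, 8.8) in frame 2.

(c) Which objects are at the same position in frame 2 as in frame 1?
the green circle, the pink hexagon, the red triangle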